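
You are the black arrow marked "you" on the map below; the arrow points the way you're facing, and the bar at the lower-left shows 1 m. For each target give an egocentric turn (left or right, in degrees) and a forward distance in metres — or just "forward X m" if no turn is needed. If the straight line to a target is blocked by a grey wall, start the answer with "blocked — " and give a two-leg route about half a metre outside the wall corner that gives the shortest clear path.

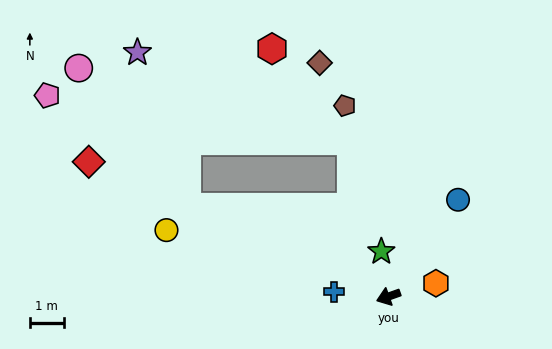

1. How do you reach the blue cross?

turn right 25°, forward 1.6 m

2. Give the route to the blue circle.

turn right 145°, forward 3.5 m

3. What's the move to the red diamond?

turn right 44°, forward 9.7 m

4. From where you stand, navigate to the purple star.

blocked — turn right 43°, forward 6.5 m, then turn right 49°, forward 4.8 m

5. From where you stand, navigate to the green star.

turn right 101°, forward 1.3 m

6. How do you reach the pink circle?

blocked — turn right 43°, forward 6.5 m, then turn right 29°, forward 5.2 m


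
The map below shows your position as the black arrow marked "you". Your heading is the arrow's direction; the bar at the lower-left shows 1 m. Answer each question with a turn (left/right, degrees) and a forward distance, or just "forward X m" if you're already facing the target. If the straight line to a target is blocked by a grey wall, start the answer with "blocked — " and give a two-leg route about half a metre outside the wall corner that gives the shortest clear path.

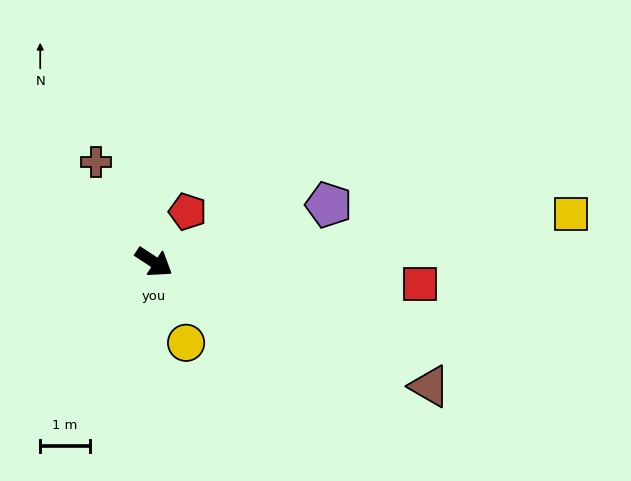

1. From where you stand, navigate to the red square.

turn left 29°, forward 5.4 m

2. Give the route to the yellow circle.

turn right 35°, forward 1.8 m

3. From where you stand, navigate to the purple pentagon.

turn left 51°, forward 3.7 m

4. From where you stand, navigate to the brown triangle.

turn left 9°, forward 6.1 m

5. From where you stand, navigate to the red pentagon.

turn left 90°, forward 1.2 m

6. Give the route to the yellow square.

turn left 40°, forward 8.5 m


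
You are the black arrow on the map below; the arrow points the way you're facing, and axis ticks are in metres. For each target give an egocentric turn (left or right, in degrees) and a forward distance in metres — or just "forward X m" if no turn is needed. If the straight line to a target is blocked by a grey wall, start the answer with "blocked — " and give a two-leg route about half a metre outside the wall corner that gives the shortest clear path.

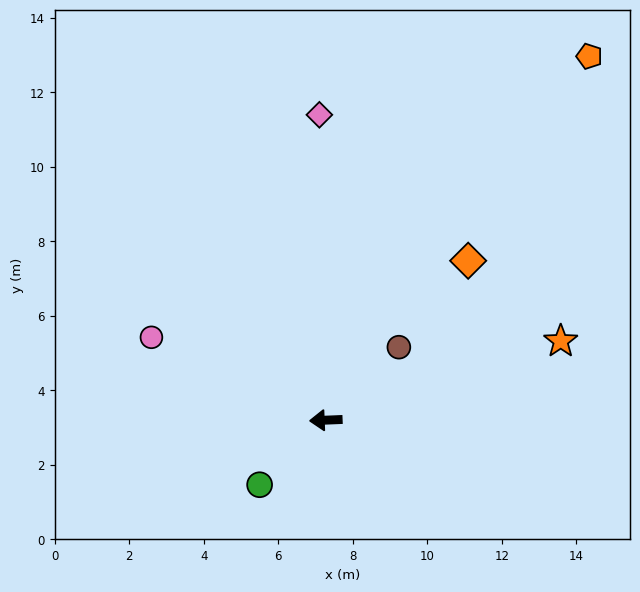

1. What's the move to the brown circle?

turn right 137°, forward 2.8 m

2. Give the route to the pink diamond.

turn right 91°, forward 8.2 m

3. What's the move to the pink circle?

turn right 28°, forward 5.2 m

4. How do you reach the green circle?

turn left 42°, forward 2.5 m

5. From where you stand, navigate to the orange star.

turn right 164°, forward 6.6 m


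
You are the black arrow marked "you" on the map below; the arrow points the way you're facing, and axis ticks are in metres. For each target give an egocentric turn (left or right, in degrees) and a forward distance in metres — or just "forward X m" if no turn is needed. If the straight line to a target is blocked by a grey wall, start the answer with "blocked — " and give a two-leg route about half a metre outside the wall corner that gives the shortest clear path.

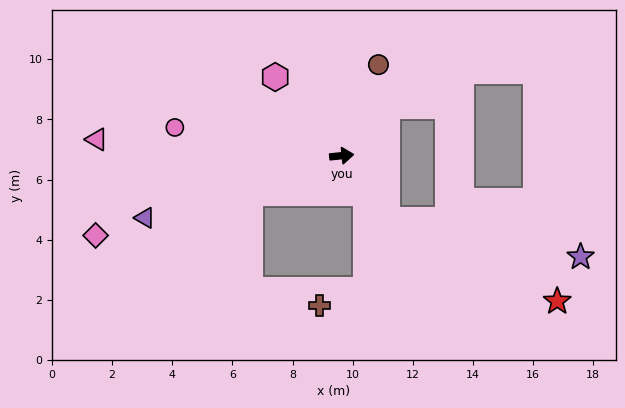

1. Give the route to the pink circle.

turn left 165°, forward 5.6 m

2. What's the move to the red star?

blocked — turn right 60°, forward 2.6 m, then turn left 29°, forward 6.3 m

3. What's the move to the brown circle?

turn left 62°, forward 3.3 m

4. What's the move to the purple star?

blocked — turn right 60°, forward 2.6 m, then turn left 43°, forward 6.5 m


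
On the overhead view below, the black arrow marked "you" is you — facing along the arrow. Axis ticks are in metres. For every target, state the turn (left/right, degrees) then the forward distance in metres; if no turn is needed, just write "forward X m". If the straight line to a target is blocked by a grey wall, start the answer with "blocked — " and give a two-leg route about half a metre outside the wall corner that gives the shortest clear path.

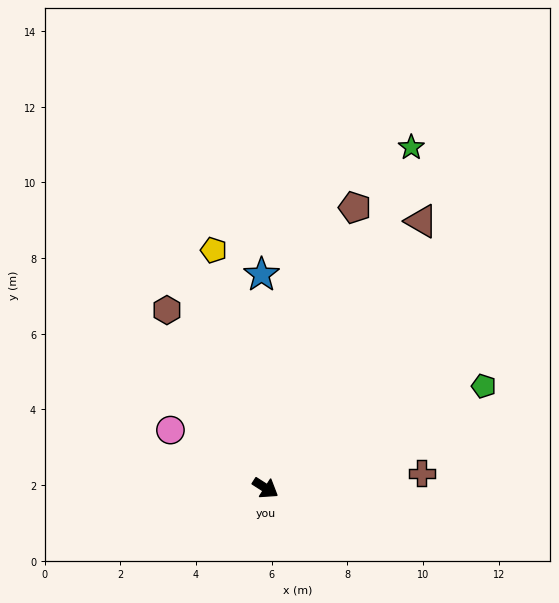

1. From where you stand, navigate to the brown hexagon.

turn left 152°, forward 5.4 m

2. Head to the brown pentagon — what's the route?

turn left 105°, forward 7.8 m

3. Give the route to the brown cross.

turn left 38°, forward 4.2 m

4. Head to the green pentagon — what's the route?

turn left 58°, forward 6.4 m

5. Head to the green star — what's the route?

turn left 99°, forward 9.8 m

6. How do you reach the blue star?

turn left 124°, forward 5.6 m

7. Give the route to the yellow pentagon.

turn left 135°, forward 6.4 m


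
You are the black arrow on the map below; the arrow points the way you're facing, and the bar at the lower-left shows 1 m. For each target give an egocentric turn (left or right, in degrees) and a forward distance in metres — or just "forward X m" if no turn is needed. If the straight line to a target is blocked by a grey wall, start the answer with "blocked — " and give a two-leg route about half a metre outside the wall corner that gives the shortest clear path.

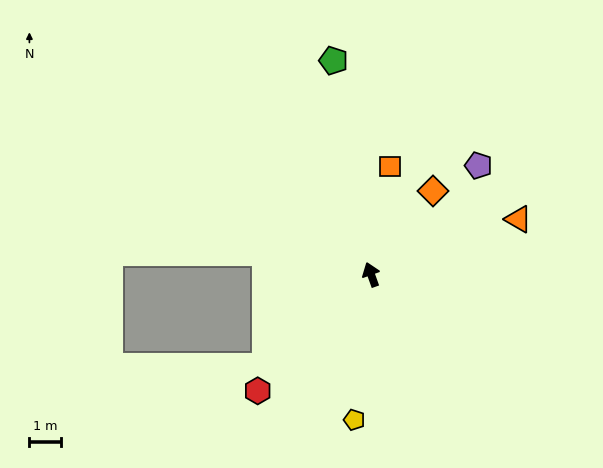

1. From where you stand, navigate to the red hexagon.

turn left 116°, forward 5.1 m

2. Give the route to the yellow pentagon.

turn left 154°, forward 4.6 m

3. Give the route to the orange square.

turn right 30°, forward 3.4 m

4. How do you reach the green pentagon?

turn right 10°, forward 6.8 m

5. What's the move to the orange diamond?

turn right 56°, forward 3.3 m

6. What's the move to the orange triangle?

turn right 89°, forward 4.9 m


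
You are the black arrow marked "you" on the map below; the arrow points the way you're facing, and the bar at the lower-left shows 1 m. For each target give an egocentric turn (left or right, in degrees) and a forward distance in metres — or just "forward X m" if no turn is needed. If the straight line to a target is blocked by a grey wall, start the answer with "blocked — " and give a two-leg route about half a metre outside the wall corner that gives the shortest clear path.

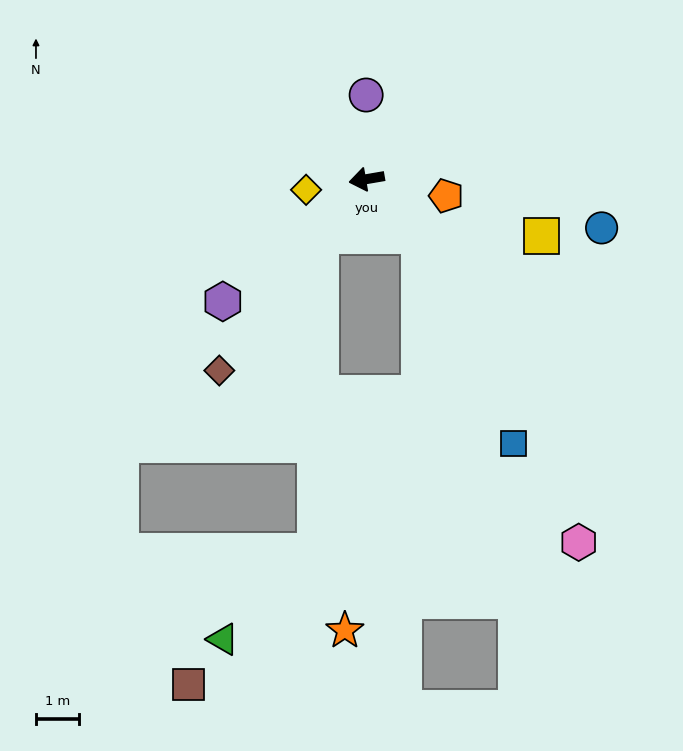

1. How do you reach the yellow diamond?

forward 1.4 m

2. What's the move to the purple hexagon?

turn left 31°, forward 4.4 m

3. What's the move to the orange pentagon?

turn left 158°, forward 1.9 m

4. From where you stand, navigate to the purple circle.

turn right 99°, forward 2.0 m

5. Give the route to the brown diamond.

turn left 43°, forward 5.7 m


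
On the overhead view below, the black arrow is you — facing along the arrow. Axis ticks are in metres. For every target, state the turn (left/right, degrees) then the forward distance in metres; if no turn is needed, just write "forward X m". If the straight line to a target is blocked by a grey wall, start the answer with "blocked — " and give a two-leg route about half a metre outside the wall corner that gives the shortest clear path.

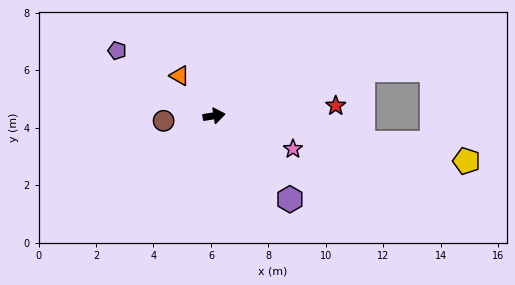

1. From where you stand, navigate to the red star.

turn right 4°, forward 4.2 m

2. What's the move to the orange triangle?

turn left 122°, forward 1.8 m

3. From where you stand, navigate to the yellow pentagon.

turn right 19°, forward 8.9 m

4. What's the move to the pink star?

turn right 32°, forward 3.0 m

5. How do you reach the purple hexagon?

turn right 57°, forward 3.9 m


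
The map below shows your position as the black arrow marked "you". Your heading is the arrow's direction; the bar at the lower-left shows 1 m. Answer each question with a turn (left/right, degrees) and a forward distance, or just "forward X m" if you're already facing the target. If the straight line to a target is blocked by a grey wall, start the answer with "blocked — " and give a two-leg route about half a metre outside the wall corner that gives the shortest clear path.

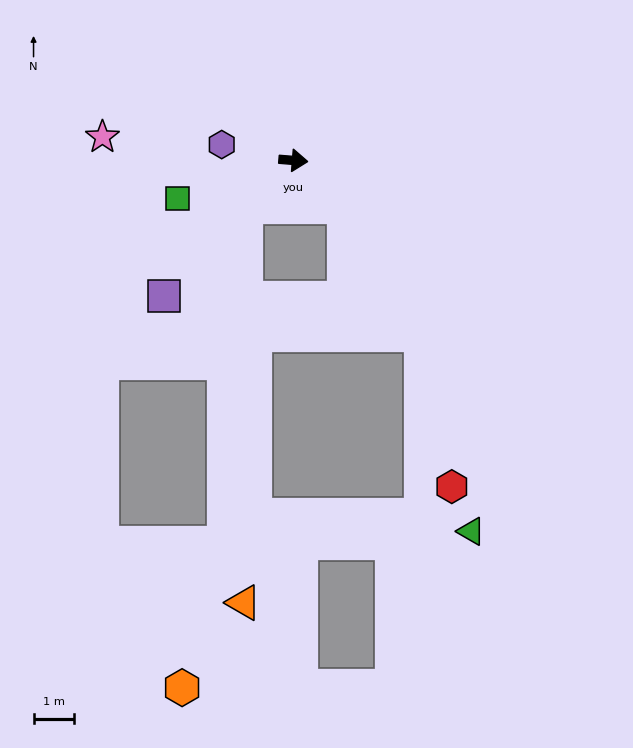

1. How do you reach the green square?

turn right 157°, forward 3.0 m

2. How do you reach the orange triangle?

blocked — turn right 131°, forward 1.6 m, then turn left 45°, forward 9.7 m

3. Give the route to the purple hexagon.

turn left 172°, forward 1.8 m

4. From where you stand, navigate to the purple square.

turn right 129°, forward 4.6 m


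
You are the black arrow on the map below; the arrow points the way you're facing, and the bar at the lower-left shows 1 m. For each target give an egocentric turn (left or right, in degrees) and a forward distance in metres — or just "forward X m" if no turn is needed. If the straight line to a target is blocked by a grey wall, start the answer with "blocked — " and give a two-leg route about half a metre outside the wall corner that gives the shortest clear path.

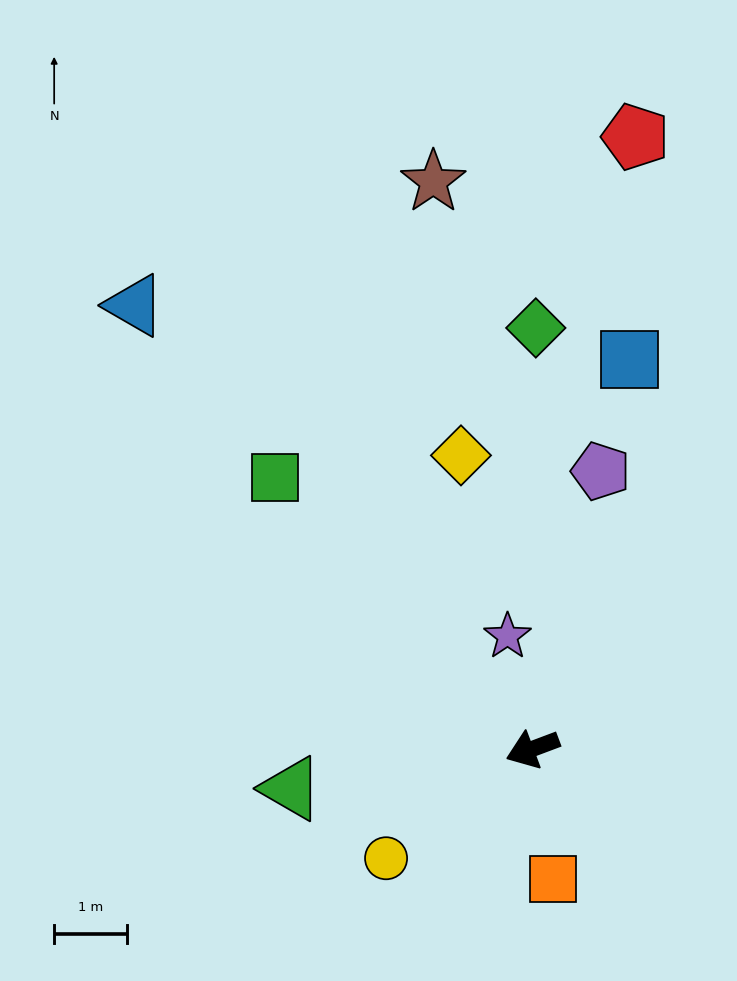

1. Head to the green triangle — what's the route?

turn right 11°, forward 3.4 m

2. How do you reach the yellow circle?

turn left 16°, forward 2.5 m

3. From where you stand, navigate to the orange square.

turn left 78°, forward 1.8 m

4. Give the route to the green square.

turn right 67°, forward 5.1 m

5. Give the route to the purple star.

turn right 98°, forward 1.6 m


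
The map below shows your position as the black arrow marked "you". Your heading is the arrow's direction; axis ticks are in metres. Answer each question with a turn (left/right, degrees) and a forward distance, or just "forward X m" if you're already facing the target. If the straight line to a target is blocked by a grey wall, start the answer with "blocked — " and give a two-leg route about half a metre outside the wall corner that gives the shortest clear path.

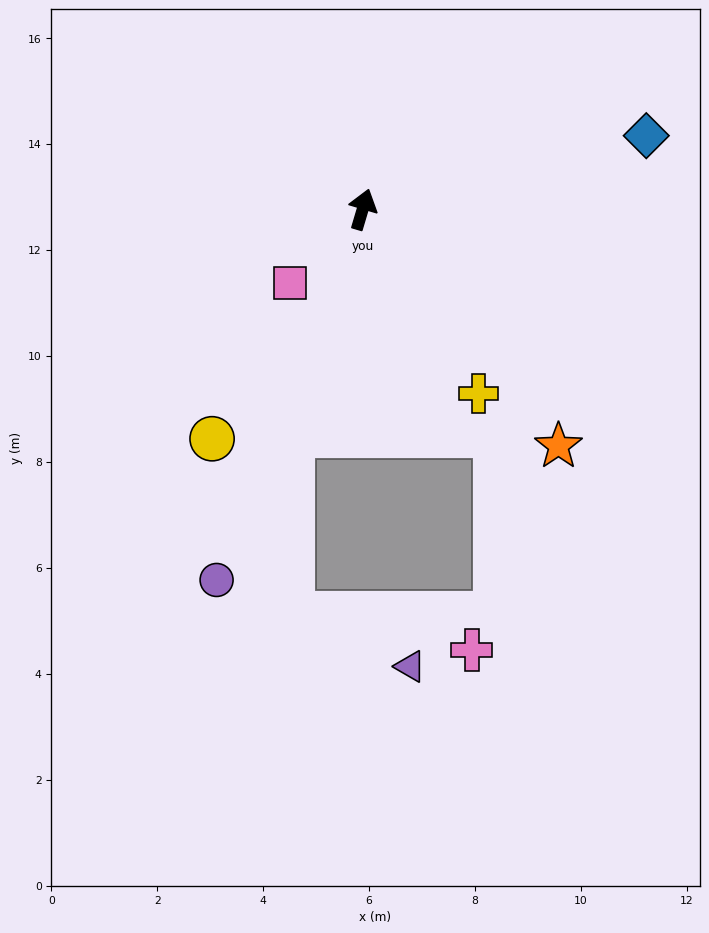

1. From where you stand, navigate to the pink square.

turn left 152°, forward 2.0 m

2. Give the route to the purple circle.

turn left 175°, forward 7.5 m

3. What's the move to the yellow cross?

turn right 131°, forward 4.1 m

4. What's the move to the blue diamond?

turn right 59°, forward 5.5 m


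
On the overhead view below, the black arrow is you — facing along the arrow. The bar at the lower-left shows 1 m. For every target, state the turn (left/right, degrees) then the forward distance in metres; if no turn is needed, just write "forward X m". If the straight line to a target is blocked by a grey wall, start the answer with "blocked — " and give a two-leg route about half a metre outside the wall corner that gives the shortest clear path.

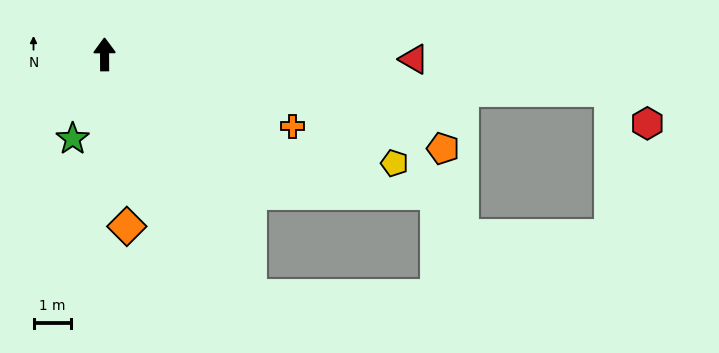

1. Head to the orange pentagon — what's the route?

turn right 106°, forward 9.3 m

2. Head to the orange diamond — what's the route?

turn right 173°, forward 4.6 m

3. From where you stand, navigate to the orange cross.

turn right 111°, forward 5.3 m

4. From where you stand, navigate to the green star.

turn left 159°, forward 2.4 m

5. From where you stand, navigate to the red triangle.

turn right 91°, forward 8.2 m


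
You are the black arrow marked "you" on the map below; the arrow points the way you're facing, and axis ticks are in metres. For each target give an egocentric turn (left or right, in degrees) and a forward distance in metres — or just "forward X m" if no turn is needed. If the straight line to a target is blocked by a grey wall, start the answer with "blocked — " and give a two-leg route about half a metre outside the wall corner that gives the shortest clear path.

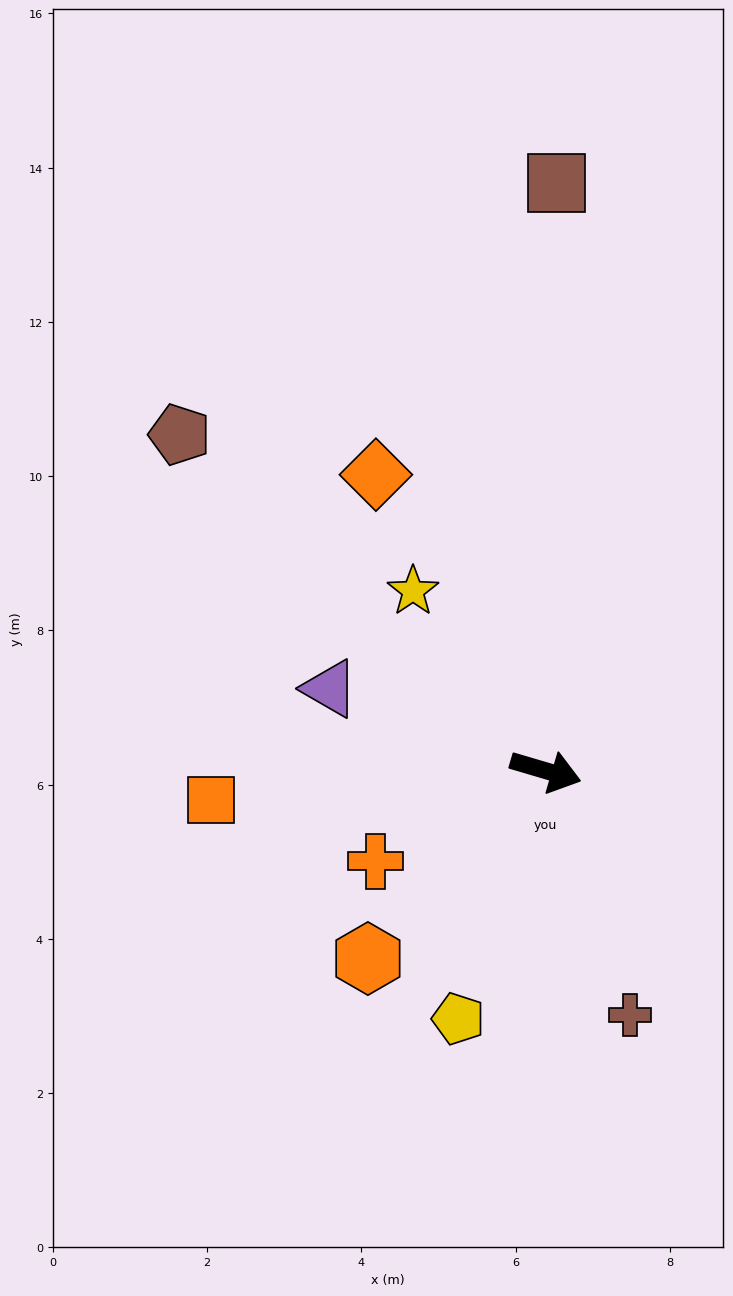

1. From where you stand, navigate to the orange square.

turn right 159°, forward 4.4 m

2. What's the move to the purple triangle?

turn left 176°, forward 3.0 m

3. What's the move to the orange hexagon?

turn right 117°, forward 3.4 m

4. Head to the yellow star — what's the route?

turn left 143°, forward 2.9 m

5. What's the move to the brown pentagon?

turn left 154°, forward 6.4 m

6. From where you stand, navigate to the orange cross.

turn right 136°, forward 2.5 m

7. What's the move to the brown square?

turn left 105°, forward 7.6 m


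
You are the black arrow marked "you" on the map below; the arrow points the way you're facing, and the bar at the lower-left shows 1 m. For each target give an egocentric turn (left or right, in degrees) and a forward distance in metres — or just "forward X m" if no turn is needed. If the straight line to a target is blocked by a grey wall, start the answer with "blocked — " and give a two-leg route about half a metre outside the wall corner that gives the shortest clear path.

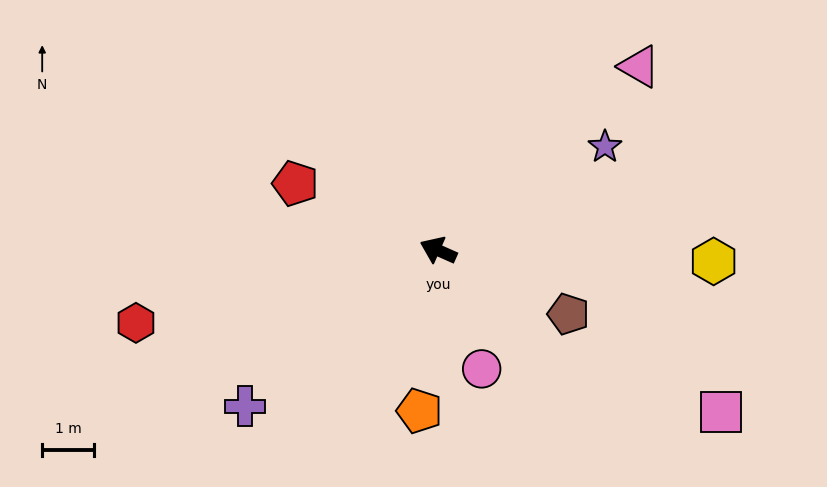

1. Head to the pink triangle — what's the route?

turn right 114°, forward 5.3 m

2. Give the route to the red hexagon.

turn left 37°, forward 6.0 m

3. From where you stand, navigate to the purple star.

turn right 124°, forward 3.8 m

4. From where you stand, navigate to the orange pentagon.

turn left 107°, forward 3.1 m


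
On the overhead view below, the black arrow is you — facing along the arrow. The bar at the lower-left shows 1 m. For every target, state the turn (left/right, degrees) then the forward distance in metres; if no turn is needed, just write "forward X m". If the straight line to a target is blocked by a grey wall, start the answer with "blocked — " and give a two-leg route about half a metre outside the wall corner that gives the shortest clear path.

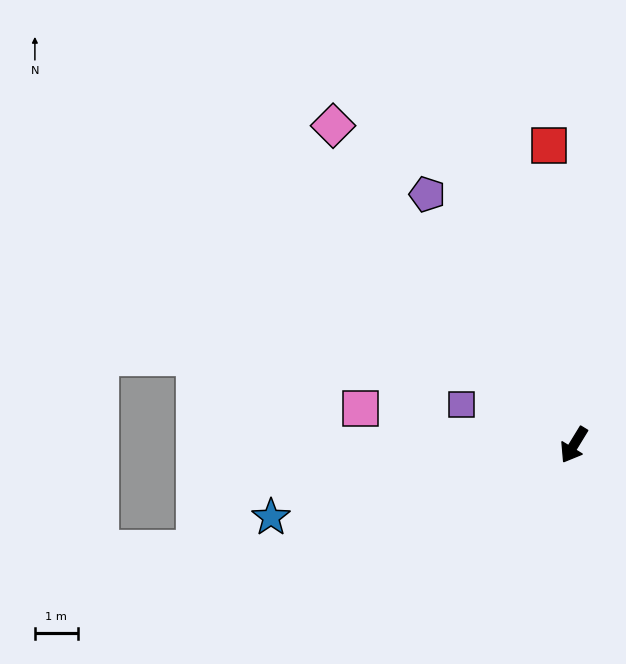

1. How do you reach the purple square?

turn right 78°, forward 2.8 m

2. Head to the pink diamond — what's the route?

turn right 112°, forward 9.3 m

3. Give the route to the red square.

turn right 144°, forward 7.0 m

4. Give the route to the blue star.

turn right 45°, forward 7.2 m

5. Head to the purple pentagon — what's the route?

turn right 118°, forward 6.8 m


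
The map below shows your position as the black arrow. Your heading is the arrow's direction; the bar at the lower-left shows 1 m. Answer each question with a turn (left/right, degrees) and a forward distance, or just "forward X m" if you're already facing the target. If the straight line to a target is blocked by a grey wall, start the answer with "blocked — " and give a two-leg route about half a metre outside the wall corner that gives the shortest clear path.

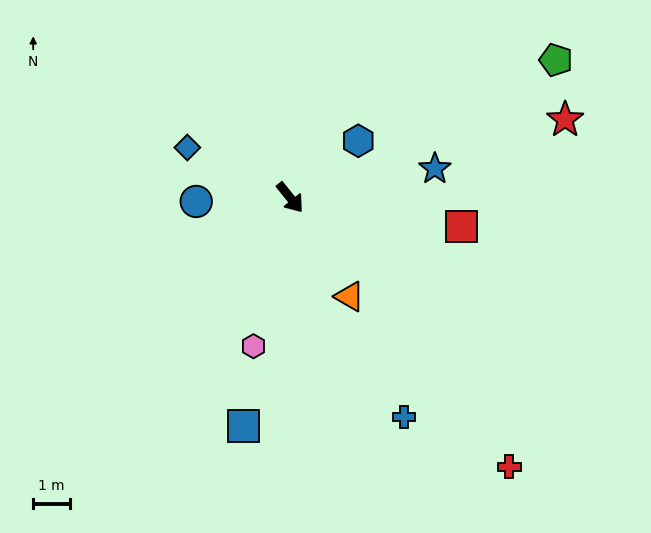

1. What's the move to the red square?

turn left 42°, forward 4.7 m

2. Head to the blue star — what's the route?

turn left 62°, forward 4.0 m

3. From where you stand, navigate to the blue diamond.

turn right 155°, forward 3.1 m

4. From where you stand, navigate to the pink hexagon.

turn right 53°, forward 4.1 m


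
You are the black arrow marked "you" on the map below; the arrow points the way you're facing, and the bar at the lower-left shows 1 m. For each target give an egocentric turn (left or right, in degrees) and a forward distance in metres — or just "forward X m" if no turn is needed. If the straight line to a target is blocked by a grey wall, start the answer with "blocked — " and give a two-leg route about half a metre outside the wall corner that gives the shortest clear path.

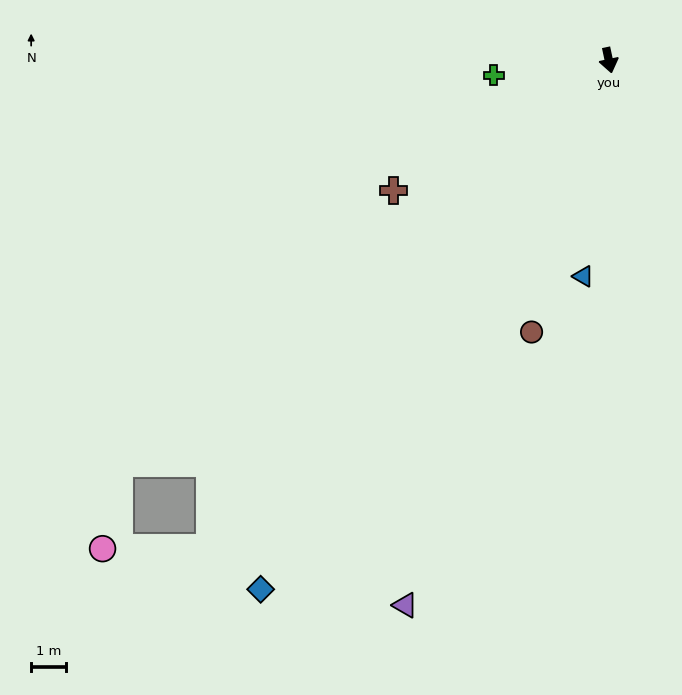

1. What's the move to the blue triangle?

turn right 19°, forward 6.3 m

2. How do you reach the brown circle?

turn right 28°, forward 8.2 m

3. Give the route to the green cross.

turn right 95°, forward 3.4 m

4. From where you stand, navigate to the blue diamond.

turn right 45°, forward 18.4 m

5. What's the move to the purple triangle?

turn right 33°, forward 16.9 m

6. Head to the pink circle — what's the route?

blocked — turn right 63°, forward 18.4 m, then turn left 41°, forward 2.5 m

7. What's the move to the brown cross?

turn right 71°, forward 7.3 m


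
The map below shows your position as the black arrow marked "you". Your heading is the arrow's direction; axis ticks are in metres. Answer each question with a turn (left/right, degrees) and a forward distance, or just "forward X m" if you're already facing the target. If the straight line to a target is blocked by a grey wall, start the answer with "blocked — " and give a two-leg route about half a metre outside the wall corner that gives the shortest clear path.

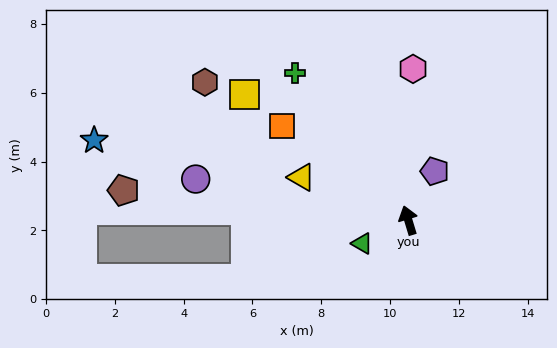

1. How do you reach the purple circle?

turn left 62°, forward 6.3 m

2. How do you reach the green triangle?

turn left 100°, forward 1.5 m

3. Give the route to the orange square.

turn left 36°, forward 4.6 m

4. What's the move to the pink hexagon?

turn right 19°, forward 4.4 m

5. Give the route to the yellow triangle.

turn left 51°, forward 3.3 m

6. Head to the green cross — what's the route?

turn left 21°, forward 5.4 m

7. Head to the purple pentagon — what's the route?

turn right 45°, forward 1.6 m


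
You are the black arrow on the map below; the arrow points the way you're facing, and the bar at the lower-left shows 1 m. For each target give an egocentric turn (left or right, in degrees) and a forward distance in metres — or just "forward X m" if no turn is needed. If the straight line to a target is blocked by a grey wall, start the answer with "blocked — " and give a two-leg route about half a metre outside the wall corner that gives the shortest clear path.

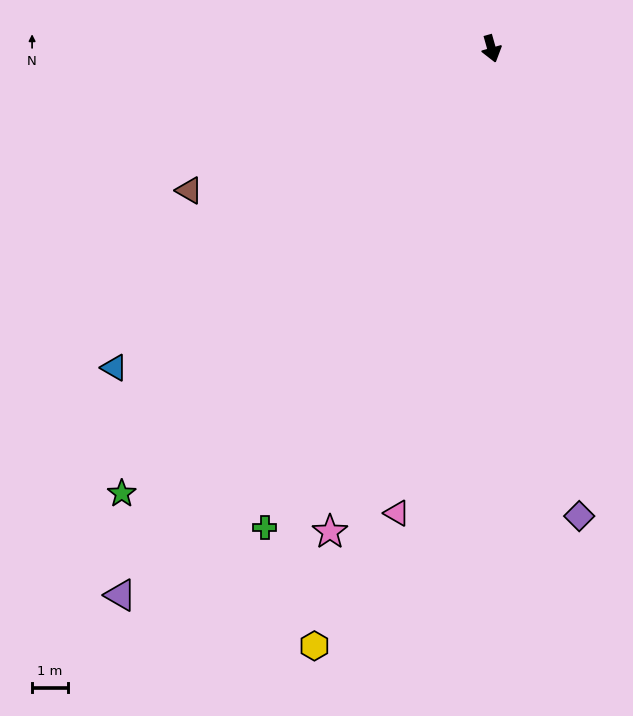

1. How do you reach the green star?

turn right 55°, forward 16.0 m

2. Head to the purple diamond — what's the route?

turn right 5°, forward 13.2 m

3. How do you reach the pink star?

turn right 34°, forward 14.1 m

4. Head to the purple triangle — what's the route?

turn right 50°, forward 18.3 m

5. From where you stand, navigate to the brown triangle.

turn right 81°, forward 9.3 m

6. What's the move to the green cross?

turn right 41°, forward 14.7 m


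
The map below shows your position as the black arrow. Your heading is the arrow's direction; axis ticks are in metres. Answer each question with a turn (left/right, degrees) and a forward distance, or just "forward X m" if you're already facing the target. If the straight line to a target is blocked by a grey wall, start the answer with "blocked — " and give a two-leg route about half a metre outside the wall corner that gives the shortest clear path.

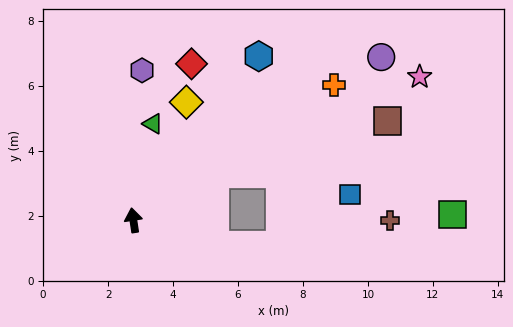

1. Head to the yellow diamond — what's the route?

turn right 33°, forward 4.0 m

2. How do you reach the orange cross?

turn right 65°, forward 7.4 m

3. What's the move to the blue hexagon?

turn right 46°, forward 6.4 m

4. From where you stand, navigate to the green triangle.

turn right 20°, forward 3.0 m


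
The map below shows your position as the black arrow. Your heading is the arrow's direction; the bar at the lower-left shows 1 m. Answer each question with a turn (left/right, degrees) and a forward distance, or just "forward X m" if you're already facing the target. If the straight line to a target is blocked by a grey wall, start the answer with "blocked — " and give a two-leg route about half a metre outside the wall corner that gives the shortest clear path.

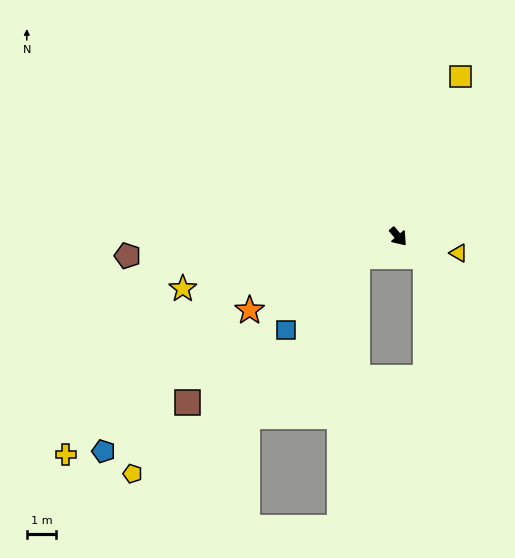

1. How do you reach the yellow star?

turn right 117°, forward 7.5 m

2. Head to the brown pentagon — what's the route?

turn right 127°, forward 9.2 m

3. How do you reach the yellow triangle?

turn left 34°, forward 2.1 m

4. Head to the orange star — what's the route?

turn right 104°, forward 5.6 m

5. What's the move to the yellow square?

turn left 118°, forward 5.8 m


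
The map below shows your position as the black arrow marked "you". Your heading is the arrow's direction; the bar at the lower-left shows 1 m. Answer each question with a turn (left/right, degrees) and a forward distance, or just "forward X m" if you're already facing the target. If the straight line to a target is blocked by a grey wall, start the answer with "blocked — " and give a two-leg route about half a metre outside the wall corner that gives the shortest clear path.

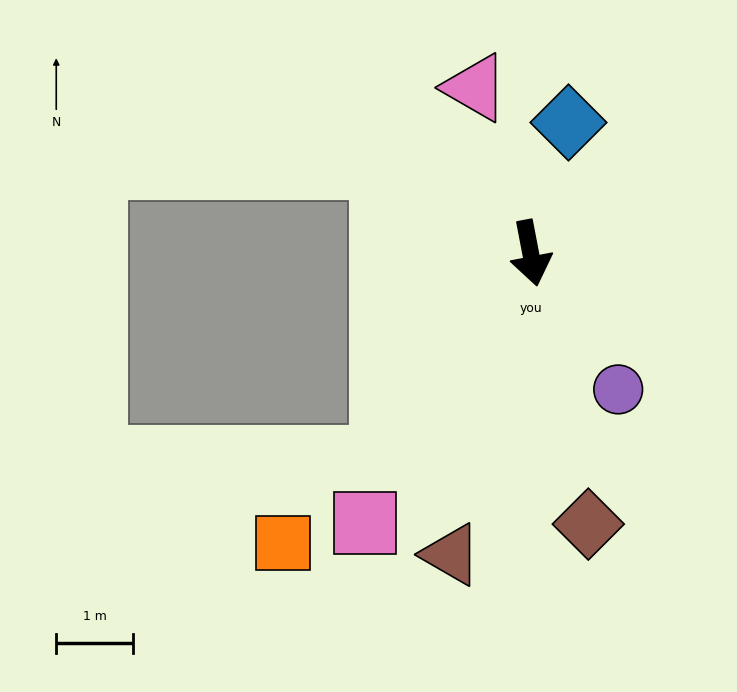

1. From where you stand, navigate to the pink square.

turn right 42°, forward 4.1 m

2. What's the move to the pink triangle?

turn right 172°, forward 2.3 m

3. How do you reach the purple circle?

turn left 22°, forward 2.1 m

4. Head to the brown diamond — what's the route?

forward 3.6 m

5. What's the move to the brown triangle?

turn right 26°, forward 4.0 m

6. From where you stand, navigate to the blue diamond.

turn left 153°, forward 1.8 m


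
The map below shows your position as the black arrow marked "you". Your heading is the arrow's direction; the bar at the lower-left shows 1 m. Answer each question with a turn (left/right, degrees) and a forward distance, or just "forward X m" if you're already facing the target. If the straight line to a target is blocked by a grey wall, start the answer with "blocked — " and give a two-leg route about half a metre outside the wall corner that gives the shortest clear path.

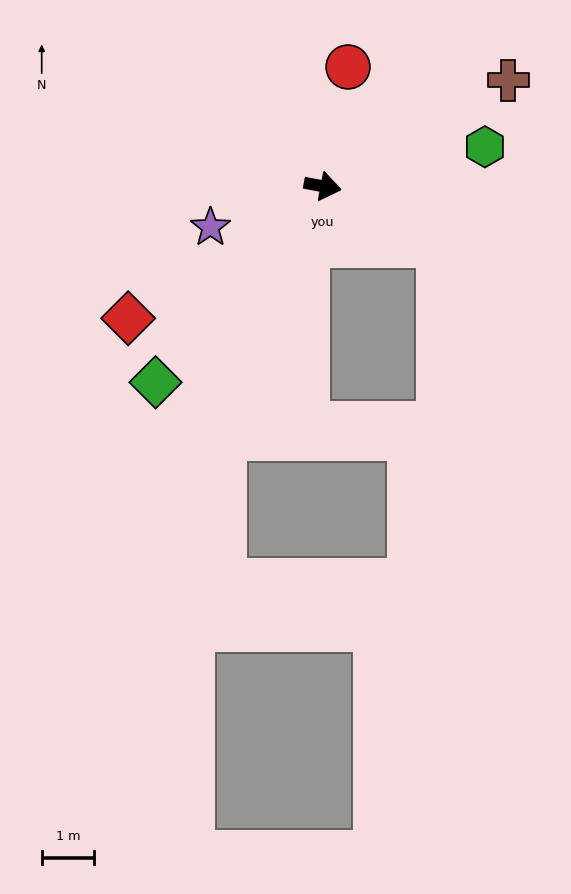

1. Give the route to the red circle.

turn left 89°, forward 2.3 m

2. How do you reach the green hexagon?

turn left 24°, forward 3.2 m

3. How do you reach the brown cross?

turn left 40°, forward 4.1 m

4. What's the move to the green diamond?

turn right 120°, forward 4.9 m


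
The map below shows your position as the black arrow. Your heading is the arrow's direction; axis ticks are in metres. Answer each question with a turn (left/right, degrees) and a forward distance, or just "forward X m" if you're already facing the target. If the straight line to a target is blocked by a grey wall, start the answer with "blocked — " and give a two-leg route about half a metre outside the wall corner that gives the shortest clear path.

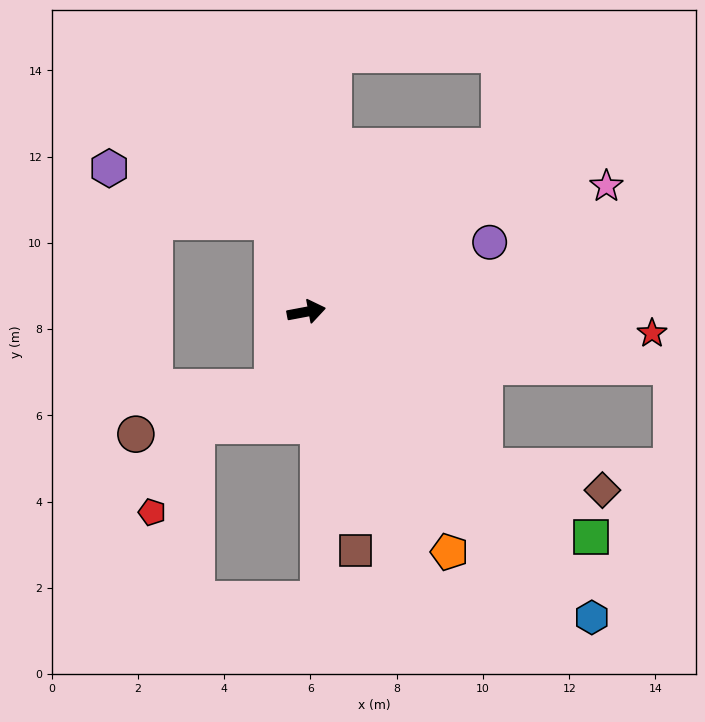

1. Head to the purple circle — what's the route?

turn left 10°, forward 4.5 m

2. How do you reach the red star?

turn right 14°, forward 8.0 m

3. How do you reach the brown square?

turn right 89°, forward 5.6 m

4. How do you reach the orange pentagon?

turn right 70°, forward 6.5 m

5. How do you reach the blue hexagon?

turn right 58°, forward 9.7 m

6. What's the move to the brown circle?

blocked — turn right 125°, forward 1.9 m, then turn right 47°, forward 3.3 m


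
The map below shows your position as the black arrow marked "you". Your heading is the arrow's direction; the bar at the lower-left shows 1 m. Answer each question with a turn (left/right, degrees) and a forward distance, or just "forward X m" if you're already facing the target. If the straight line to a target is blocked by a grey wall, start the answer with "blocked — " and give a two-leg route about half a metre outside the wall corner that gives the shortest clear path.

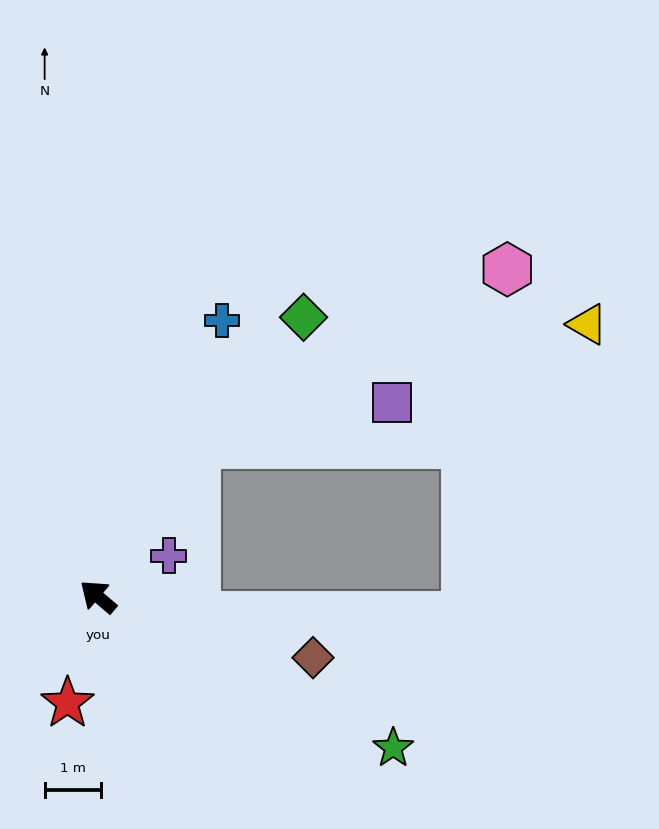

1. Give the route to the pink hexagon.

blocked — turn right 83°, forward 3.2 m, then turn right 27°, forward 6.3 m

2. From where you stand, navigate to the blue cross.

turn right 74°, forward 5.4 m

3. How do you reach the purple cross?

turn right 110°, forward 1.5 m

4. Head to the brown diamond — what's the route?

turn right 156°, forward 4.0 m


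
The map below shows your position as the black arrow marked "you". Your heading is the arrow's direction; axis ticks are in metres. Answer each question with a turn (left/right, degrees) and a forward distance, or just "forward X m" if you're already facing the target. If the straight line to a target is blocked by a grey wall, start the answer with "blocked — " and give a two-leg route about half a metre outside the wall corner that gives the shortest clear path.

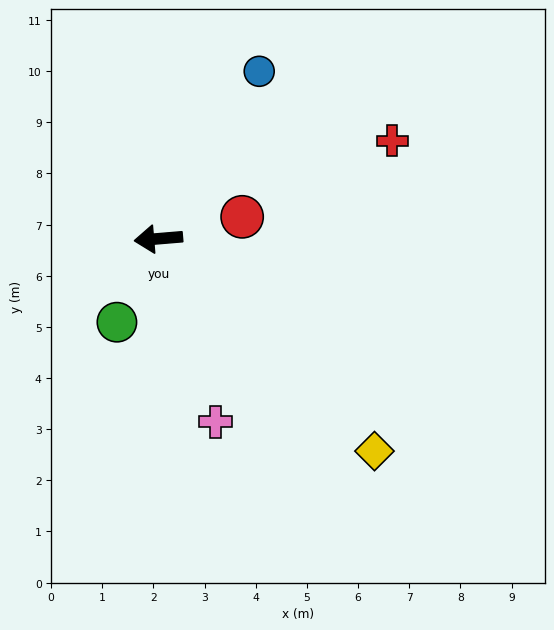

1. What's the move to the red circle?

turn right 170°, forward 1.7 m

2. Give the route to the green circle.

turn left 59°, forward 1.8 m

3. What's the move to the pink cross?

turn left 103°, forward 3.8 m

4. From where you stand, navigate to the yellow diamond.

turn left 131°, forward 5.9 m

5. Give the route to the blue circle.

turn right 126°, forward 3.8 m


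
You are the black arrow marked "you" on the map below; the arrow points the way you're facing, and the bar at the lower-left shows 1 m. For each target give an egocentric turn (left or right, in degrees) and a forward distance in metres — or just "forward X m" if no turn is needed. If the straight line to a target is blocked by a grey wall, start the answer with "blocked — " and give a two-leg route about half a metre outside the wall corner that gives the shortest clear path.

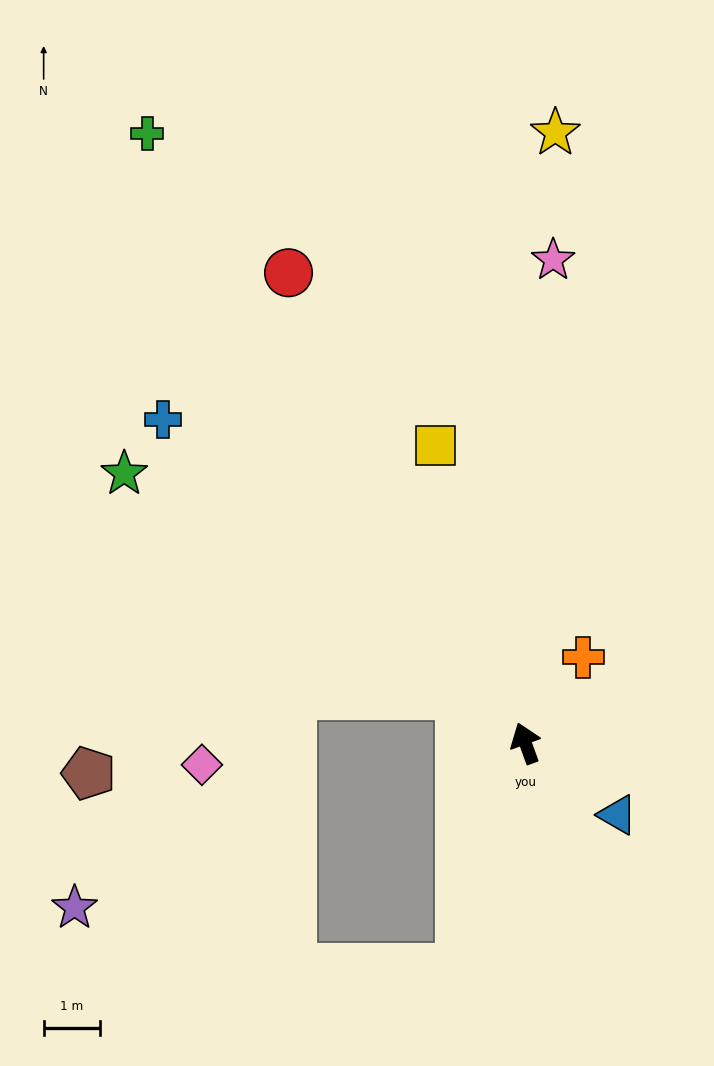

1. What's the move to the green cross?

turn left 12°, forward 12.6 m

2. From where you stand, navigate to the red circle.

turn left 7°, forward 9.3 m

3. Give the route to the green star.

turn left 36°, forward 8.5 m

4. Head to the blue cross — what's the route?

turn left 28°, forward 8.6 m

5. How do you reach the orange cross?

turn right 54°, forward 1.8 m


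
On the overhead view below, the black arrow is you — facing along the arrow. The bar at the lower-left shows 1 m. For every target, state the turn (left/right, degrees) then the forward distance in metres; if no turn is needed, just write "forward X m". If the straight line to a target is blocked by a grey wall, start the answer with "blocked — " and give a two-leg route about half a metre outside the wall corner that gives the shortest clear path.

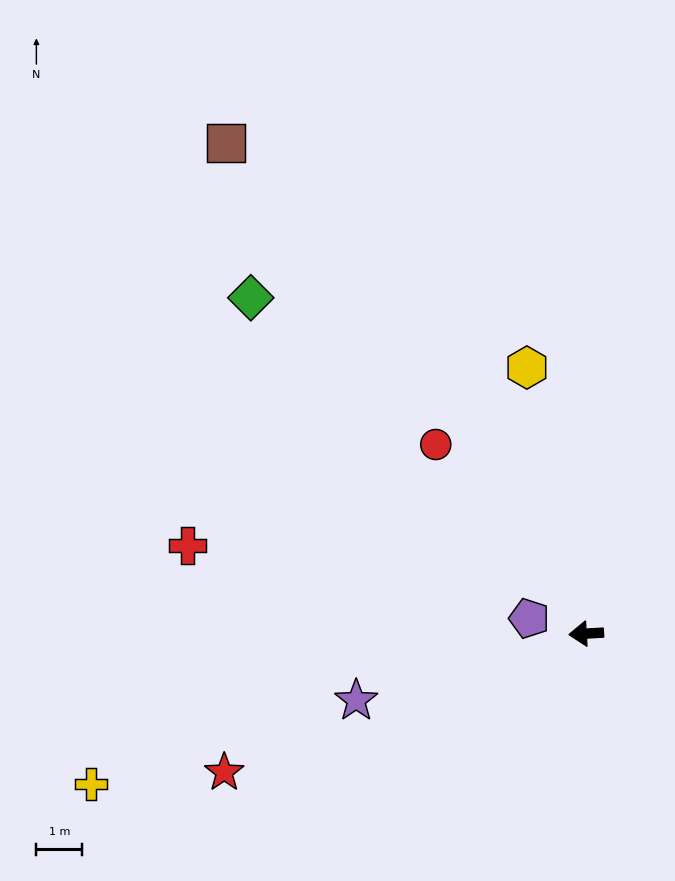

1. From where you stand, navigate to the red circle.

turn right 55°, forward 5.3 m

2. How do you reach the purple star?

turn left 13°, forward 5.2 m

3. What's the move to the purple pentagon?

turn right 18°, forward 1.3 m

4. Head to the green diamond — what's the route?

turn right 48°, forward 10.4 m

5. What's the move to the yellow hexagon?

turn right 81°, forward 6.0 m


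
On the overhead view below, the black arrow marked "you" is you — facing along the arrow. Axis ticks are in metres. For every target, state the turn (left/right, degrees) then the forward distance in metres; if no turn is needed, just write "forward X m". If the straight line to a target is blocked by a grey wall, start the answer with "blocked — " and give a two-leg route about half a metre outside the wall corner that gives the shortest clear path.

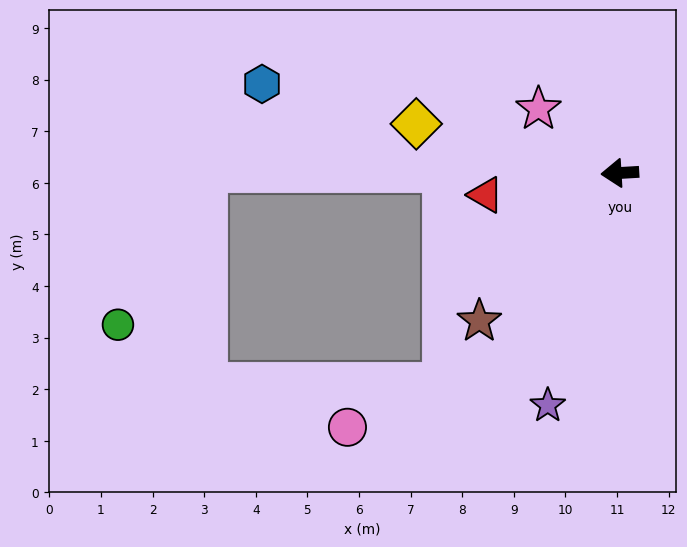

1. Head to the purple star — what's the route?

turn left 69°, forward 4.7 m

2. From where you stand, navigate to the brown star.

turn left 43°, forward 4.0 m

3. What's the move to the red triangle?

turn left 6°, forward 2.6 m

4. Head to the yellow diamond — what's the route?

turn right 17°, forward 4.1 m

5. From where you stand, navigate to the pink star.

turn right 42°, forward 2.0 m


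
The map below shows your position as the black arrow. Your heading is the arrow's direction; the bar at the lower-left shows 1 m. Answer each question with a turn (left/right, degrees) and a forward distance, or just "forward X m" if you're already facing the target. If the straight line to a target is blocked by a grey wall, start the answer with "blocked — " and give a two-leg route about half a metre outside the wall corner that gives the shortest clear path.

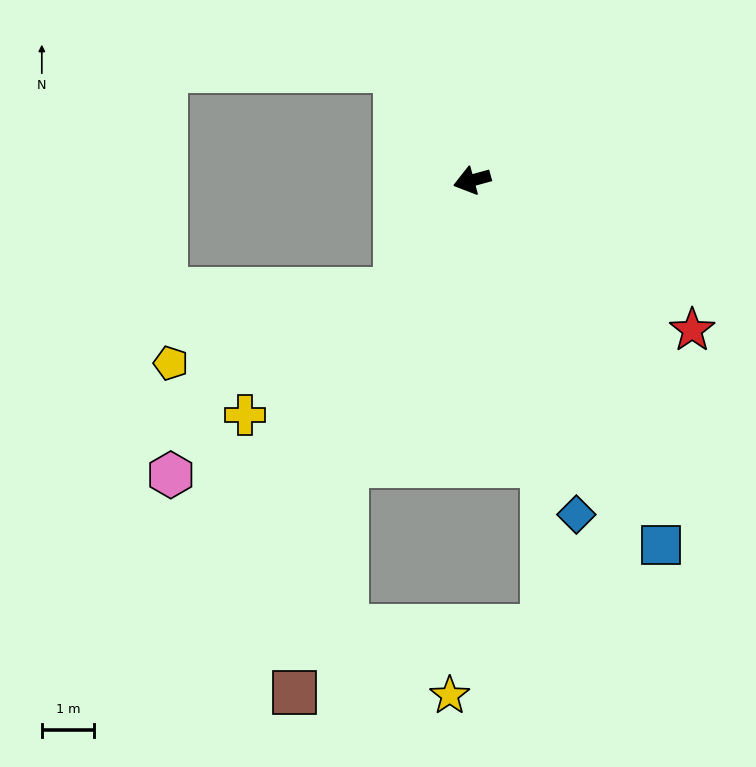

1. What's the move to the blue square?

turn left 102°, forward 7.8 m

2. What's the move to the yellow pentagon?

blocked — turn left 40°, forward 2.5 m, then turn right 37°, forward 4.5 m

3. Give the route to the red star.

turn left 130°, forward 5.1 m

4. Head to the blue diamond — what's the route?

turn left 92°, forward 6.7 m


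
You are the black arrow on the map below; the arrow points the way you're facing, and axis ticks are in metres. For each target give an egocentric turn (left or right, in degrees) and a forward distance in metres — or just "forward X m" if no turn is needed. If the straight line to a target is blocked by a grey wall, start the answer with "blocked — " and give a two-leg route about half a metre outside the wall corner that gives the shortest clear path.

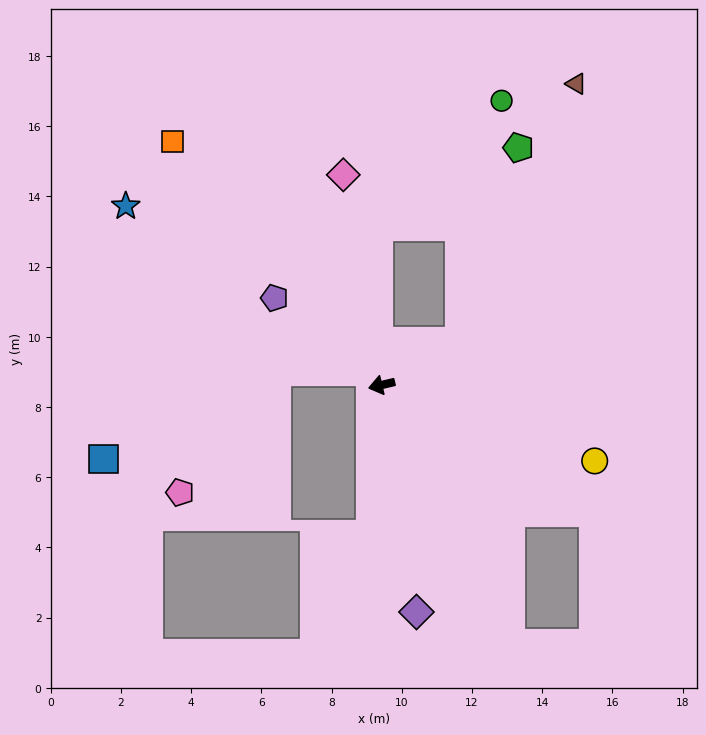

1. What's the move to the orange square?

turn right 63°, forward 9.2 m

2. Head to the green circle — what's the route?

blocked — turn right 164°, forward 2.5 m, then turn left 51°, forward 7.0 m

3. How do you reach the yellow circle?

turn left 147°, forward 6.4 m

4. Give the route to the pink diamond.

turn right 93°, forward 6.1 m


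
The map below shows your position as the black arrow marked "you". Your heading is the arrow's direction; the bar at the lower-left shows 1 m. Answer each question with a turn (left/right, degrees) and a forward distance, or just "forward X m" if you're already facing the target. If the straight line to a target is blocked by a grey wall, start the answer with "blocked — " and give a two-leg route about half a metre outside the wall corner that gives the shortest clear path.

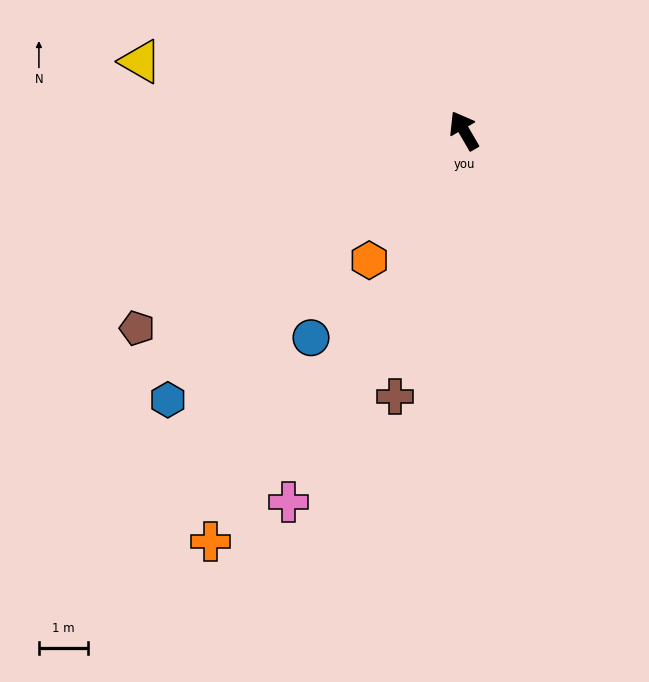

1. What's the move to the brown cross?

turn left 135°, forward 5.6 m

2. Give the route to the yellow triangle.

turn left 48°, forward 6.7 m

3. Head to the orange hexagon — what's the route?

turn left 114°, forward 3.3 m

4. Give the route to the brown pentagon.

turn left 91°, forward 7.7 m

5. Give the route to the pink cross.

turn left 124°, forward 8.3 m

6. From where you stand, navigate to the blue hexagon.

turn left 102°, forward 8.1 m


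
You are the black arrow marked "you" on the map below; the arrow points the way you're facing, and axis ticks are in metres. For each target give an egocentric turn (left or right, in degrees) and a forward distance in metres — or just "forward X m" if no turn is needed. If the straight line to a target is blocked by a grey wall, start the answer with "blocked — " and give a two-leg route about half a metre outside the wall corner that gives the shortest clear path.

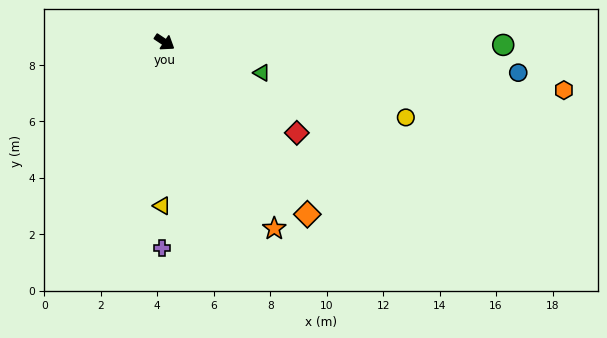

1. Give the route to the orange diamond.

turn right 17°, forward 7.9 m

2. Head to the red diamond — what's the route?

forward 5.7 m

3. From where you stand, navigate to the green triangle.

turn left 16°, forward 3.6 m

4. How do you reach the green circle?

turn left 33°, forward 12.0 m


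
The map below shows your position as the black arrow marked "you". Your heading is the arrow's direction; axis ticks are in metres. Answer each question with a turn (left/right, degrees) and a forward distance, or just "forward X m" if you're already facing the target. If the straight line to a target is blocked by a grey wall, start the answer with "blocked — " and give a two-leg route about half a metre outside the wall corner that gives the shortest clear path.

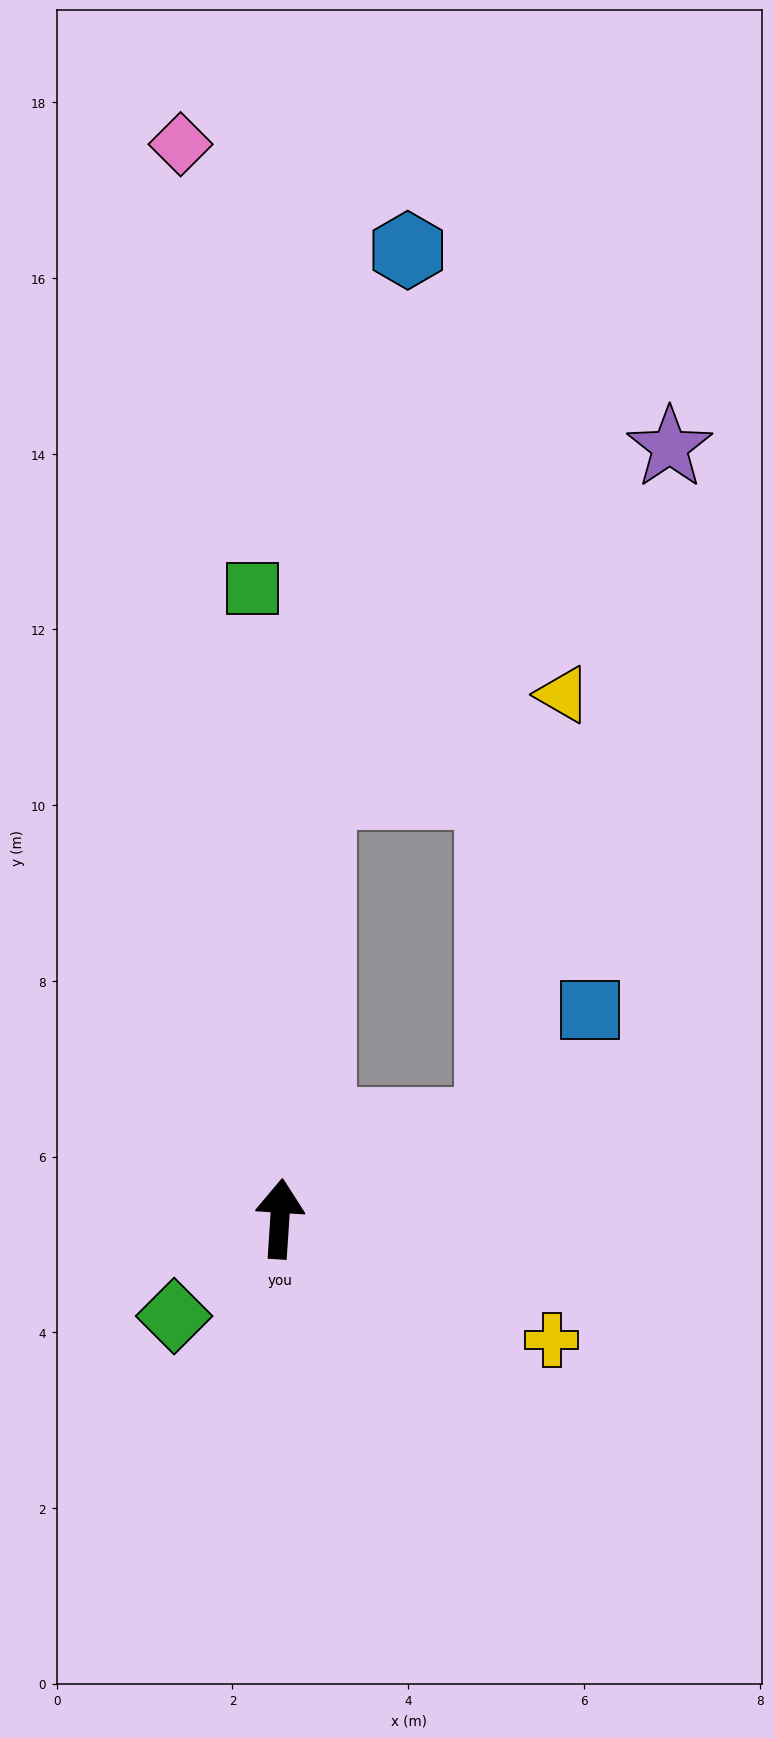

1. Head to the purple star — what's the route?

blocked — forward 4.9 m, then turn right 42°, forward 5.6 m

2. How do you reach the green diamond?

turn left 136°, forward 1.6 m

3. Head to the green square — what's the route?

turn left 6°, forward 7.2 m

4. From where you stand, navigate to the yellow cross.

turn right 110°, forward 3.4 m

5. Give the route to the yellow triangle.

blocked — turn right 63°, forward 2.6 m, then turn left 57°, forward 5.0 m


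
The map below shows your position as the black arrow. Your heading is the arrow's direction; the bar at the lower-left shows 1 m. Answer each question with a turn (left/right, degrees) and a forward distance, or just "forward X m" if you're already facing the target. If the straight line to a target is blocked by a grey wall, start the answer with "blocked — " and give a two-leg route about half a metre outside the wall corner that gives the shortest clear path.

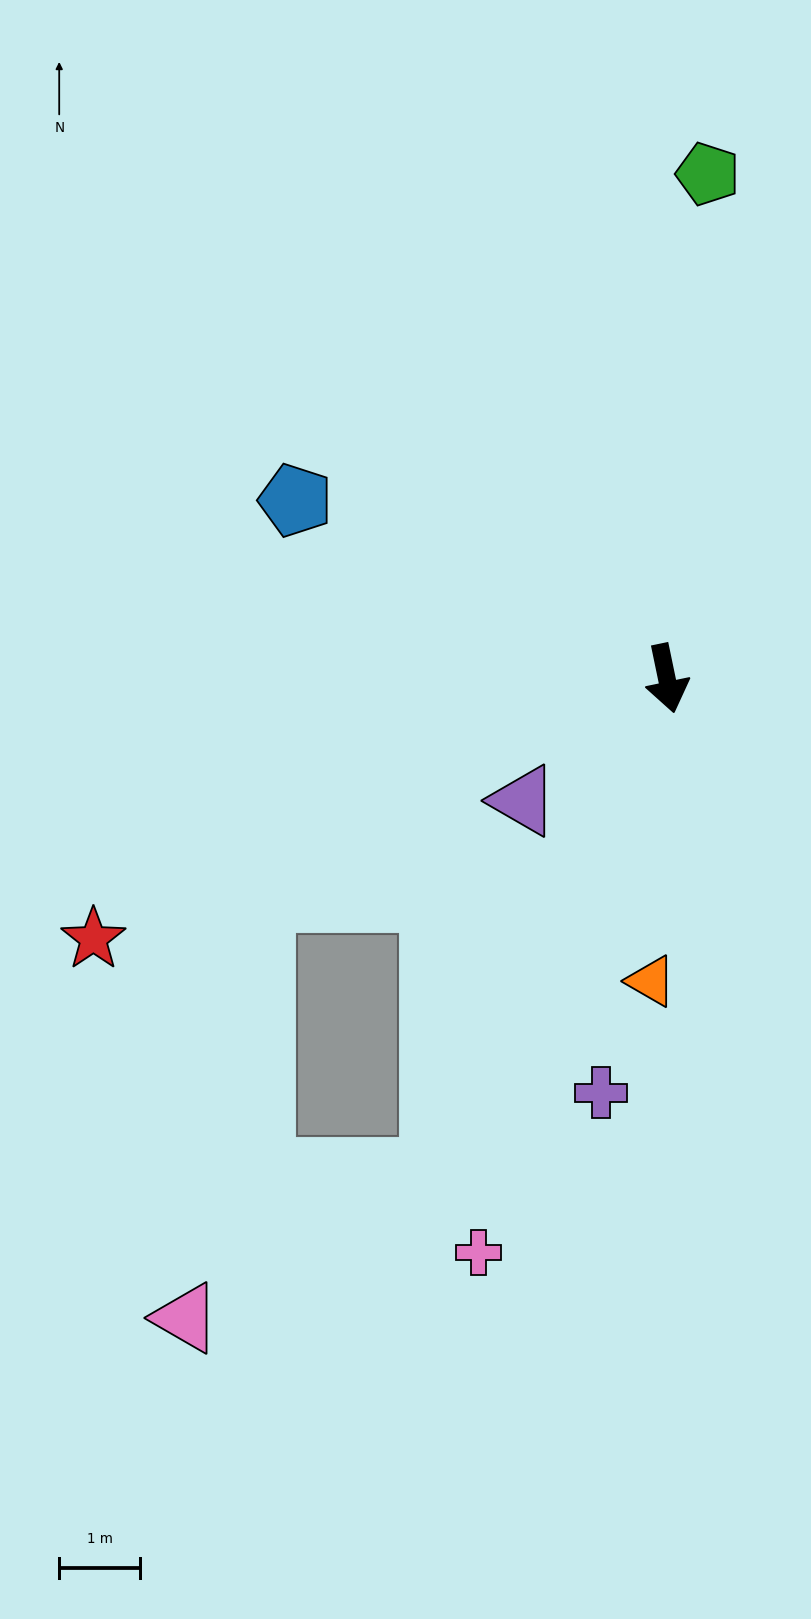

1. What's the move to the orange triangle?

turn right 15°, forward 3.8 m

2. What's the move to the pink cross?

turn right 30°, forward 7.5 m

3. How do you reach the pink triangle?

blocked — turn right 37°, forward 6.8 m, then turn right 34°, forward 3.6 m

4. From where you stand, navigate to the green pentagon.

turn left 164°, forward 6.3 m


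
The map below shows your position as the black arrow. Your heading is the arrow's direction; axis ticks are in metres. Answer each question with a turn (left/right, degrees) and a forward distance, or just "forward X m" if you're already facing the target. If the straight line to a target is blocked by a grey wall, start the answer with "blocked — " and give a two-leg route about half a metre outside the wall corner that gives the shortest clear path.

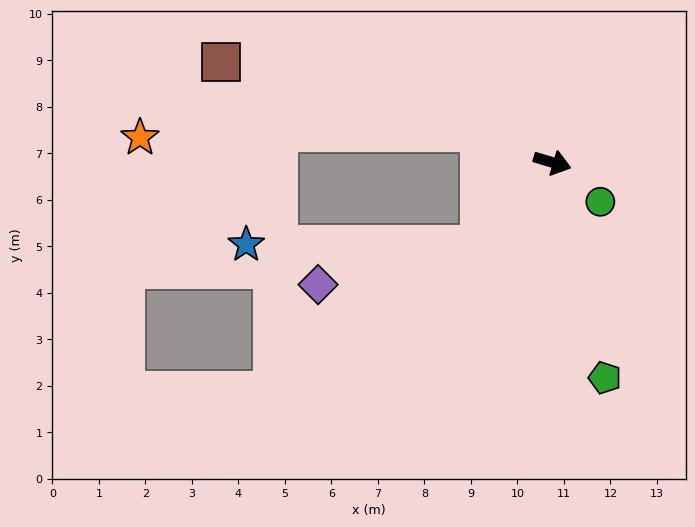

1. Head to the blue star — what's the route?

blocked — turn right 114°, forward 2.4 m, then turn right 50°, forward 5.0 m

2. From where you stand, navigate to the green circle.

turn right 23°, forward 1.3 m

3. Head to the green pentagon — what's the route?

turn right 60°, forward 4.8 m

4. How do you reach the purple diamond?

blocked — turn right 114°, forward 2.4 m, then turn right 36°, forward 3.6 m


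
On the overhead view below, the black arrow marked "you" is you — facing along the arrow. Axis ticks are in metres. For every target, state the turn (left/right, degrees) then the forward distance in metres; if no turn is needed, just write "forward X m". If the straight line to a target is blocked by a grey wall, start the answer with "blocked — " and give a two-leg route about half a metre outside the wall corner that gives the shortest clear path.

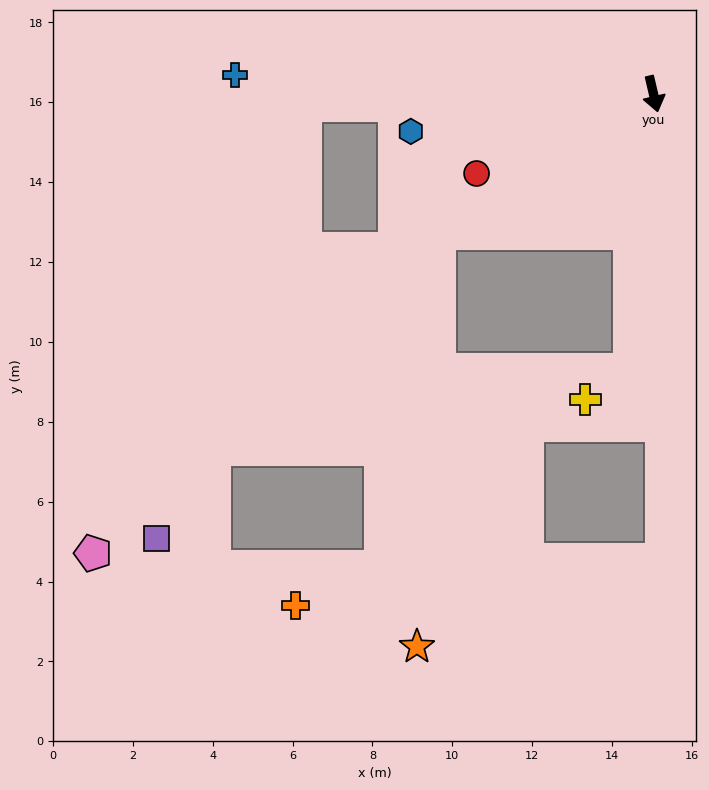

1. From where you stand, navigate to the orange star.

blocked — turn right 70°, forward 6.4 m, then turn left 54°, forward 10.4 m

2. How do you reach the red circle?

turn right 79°, forward 4.9 m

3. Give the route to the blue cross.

turn right 106°, forward 10.5 m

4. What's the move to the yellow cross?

blocked — turn right 18°, forward 6.9 m, then turn right 52°, forward 1.3 m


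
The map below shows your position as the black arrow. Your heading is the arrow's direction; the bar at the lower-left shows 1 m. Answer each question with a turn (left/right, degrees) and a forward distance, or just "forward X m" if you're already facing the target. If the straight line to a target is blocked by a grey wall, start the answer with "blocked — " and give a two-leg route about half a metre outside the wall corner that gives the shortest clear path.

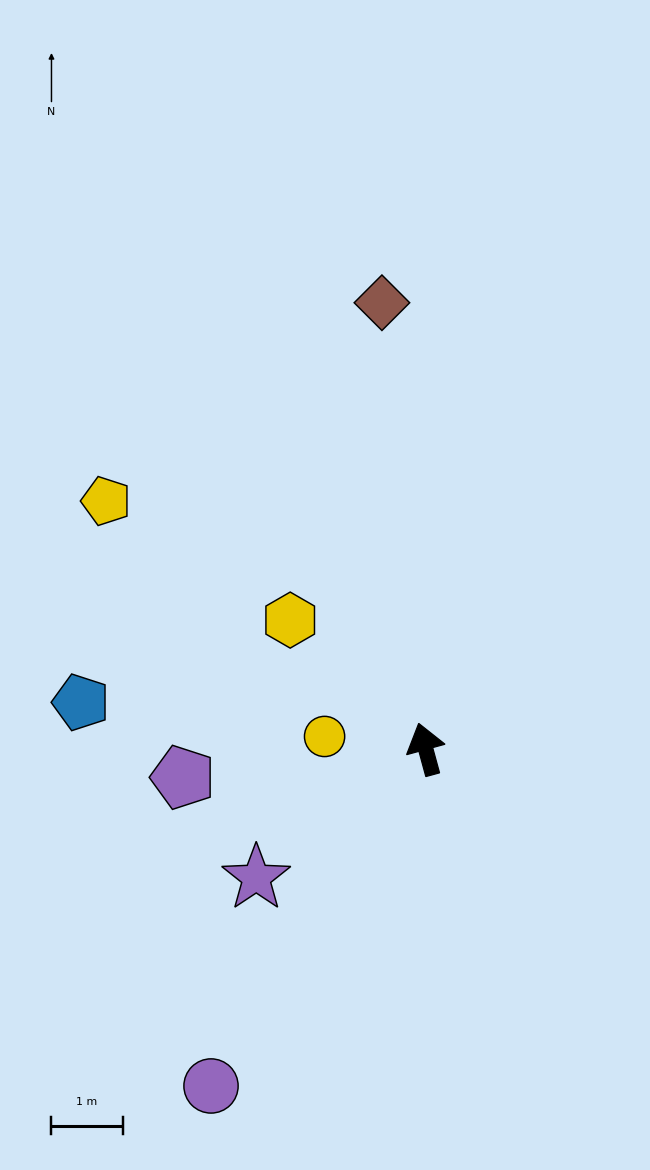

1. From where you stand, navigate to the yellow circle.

turn left 68°, forward 1.4 m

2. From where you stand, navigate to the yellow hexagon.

turn left 31°, forward 2.6 m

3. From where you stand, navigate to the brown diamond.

turn right 10°, forward 6.3 m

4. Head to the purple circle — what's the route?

turn left 132°, forward 5.6 m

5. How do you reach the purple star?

turn left 112°, forward 3.0 m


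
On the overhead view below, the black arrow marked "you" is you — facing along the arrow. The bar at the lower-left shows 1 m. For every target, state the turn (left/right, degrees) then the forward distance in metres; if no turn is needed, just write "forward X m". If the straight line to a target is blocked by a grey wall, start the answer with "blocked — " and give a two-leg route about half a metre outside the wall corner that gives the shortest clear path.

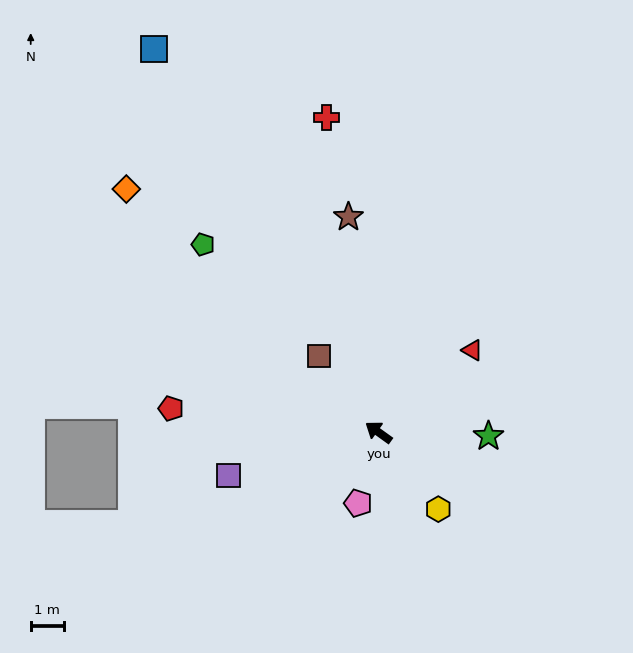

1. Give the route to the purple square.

turn left 52°, forward 4.7 m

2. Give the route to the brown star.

turn right 46°, forward 6.5 m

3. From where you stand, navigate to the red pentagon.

turn left 29°, forward 6.3 m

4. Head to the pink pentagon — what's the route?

turn left 110°, forward 2.2 m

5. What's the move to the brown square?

turn right 16°, forward 2.9 m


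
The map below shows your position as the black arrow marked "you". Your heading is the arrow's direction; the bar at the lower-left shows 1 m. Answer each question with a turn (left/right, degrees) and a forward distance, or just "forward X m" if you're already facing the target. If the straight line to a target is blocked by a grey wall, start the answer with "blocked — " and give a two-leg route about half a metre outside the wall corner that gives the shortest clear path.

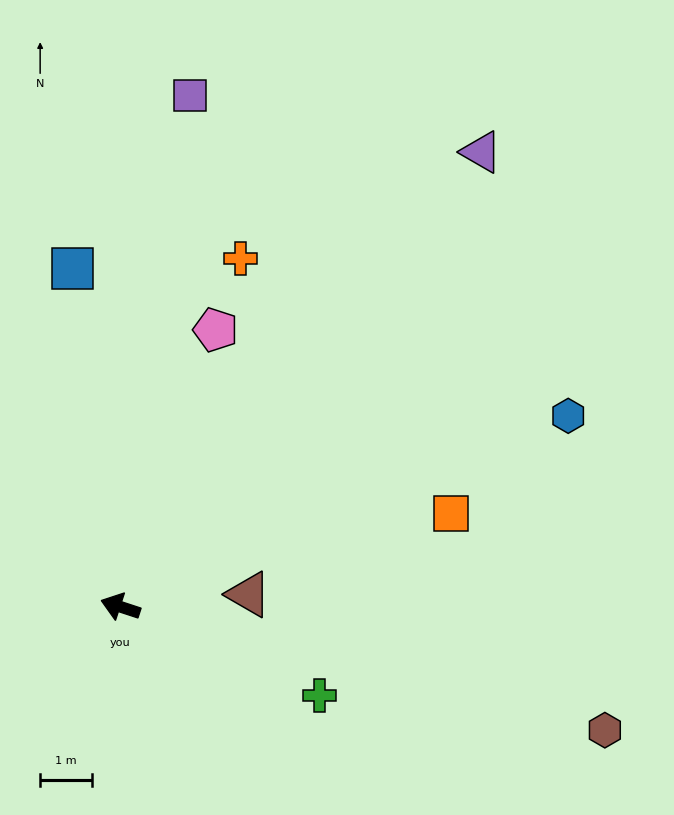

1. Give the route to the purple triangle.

turn right 110°, forward 11.2 m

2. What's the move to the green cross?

turn left 174°, forward 4.2 m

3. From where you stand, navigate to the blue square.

turn right 64°, forward 6.6 m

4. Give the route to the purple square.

turn right 80°, forward 9.9 m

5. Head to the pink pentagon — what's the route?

turn right 91°, forward 5.6 m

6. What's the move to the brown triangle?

turn right 156°, forward 2.5 m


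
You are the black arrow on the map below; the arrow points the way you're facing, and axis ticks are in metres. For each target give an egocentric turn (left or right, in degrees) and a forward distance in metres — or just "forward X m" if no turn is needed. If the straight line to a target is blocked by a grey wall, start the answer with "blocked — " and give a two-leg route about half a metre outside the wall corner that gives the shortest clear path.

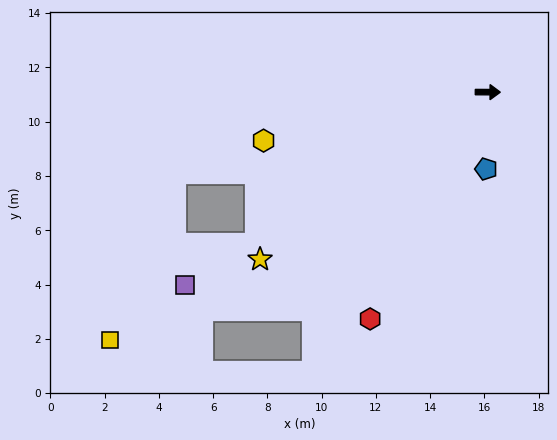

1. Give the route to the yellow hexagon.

turn right 168°, forward 8.5 m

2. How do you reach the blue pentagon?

turn right 91°, forward 2.8 m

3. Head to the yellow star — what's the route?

turn right 143°, forward 10.4 m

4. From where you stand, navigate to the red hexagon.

turn right 117°, forward 9.4 m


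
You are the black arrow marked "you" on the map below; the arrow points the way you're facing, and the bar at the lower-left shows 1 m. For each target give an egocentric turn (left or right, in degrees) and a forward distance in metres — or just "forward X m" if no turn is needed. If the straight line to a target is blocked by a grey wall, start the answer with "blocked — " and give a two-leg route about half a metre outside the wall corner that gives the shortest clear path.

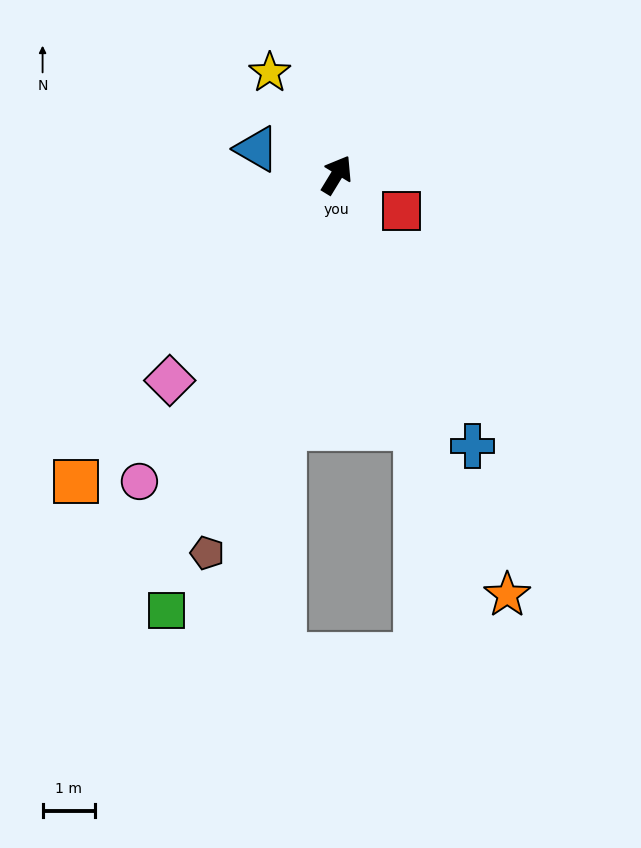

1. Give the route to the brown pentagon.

turn right 168°, forward 7.6 m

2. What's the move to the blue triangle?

turn left 103°, forward 1.6 m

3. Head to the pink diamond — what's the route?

turn left 172°, forward 5.1 m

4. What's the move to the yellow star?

turn left 65°, forward 2.3 m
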